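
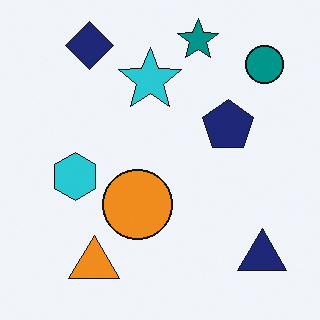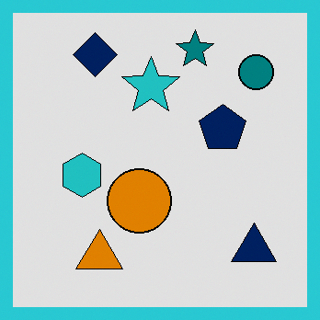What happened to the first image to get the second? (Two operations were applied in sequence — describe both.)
The image was moderately posterized, then framed with a cyan border.

Each flat color has snapped to a coarser quantized level — most visibly, the near-white background has dropped to a flat grey. A solid cyan frame runs around the edge of the second image, with the content slightly shrunk inside it.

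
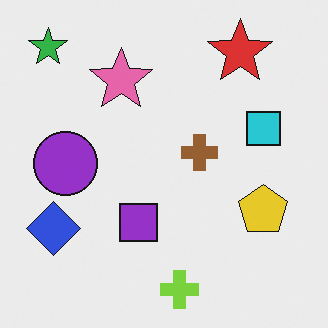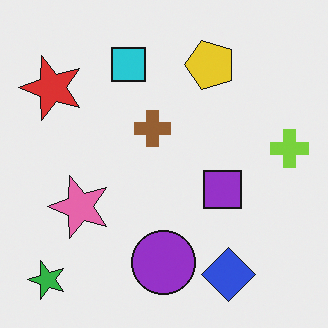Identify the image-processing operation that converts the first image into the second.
The image was rotated 90° counter-clockwise.

The green star sits in the top-left of the first image and the bottom-left of the second — consistent with a whole-image 90° counter-clockwise rotation.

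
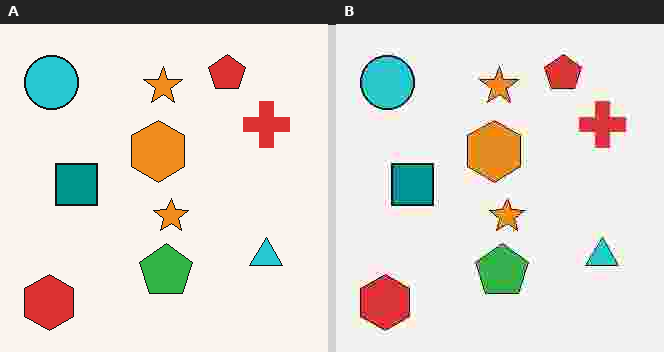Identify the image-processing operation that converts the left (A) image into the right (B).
This is the original image degraded with heavy JPEG compression.

Blocky 8×8 compression artifacts appear around shape edges and the flat background shows ringing — characteristic JPEG degradation.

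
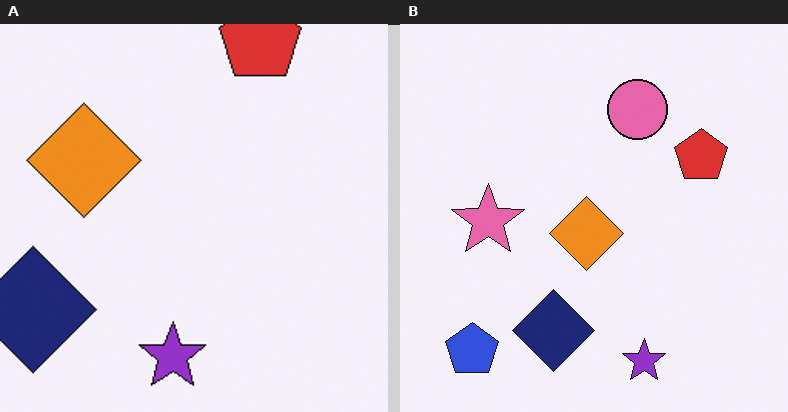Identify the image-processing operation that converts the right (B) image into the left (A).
It was cropped to a modestly smaller region and rescaled.

The visible shapes are larger and the field of view is narrower; shapes near the original edges may be partly or wholly outside the frame — a crop-and-rescale.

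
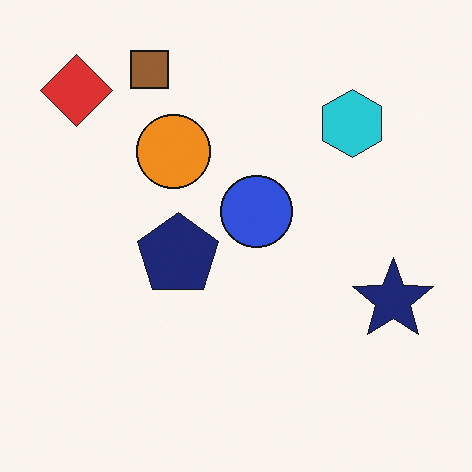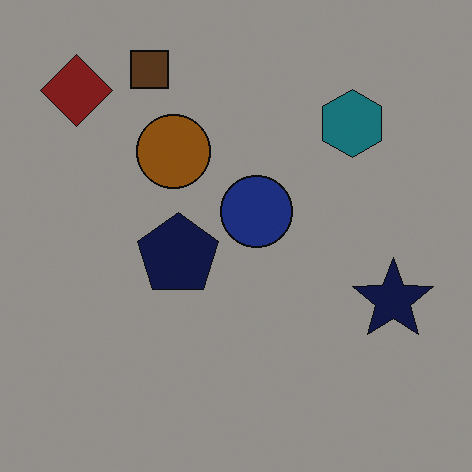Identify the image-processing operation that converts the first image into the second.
The transformation is: darkened a lot.

Every pixel — background and shapes alike — is uniformly darkened.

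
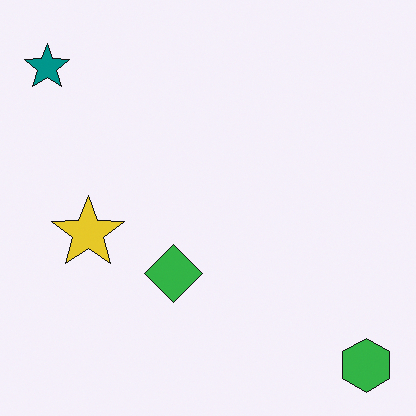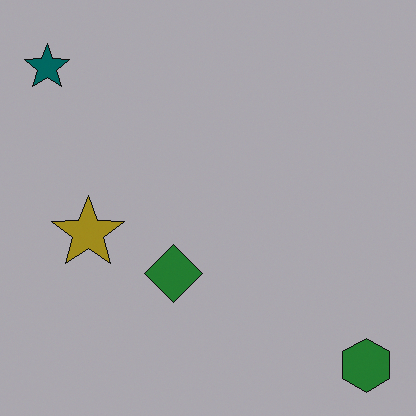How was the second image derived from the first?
This is the original image darkened a lot.

Every pixel — background and shapes alike — is uniformly darkened.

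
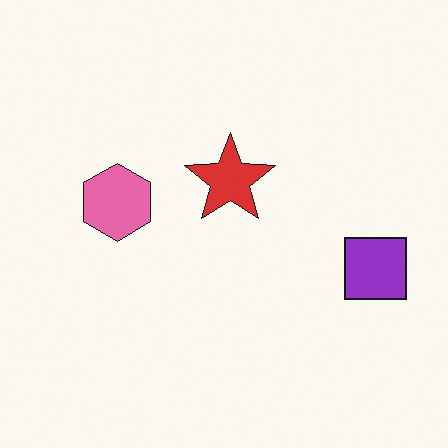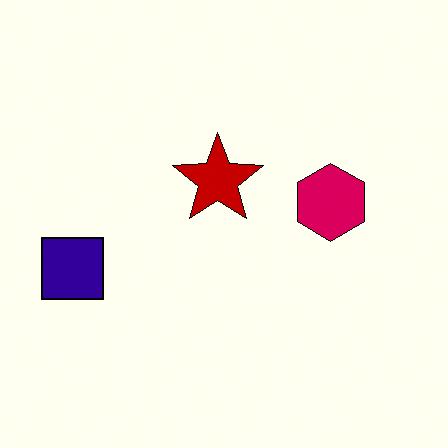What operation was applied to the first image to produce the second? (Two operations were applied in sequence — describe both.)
The transformation is: boosted in contrast, then flipped horizontally (left ↔ right).

Tones are pushed away from mid-grey across the whole image — a global contrast change. The purple square is in the right of the first image and the left of the second — shapes on opposite sides of the vertical midline have swapped in a mirror flip.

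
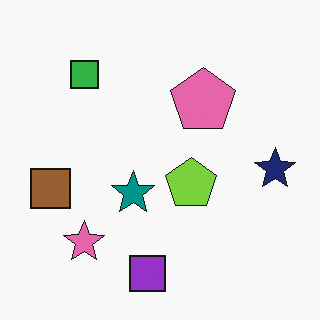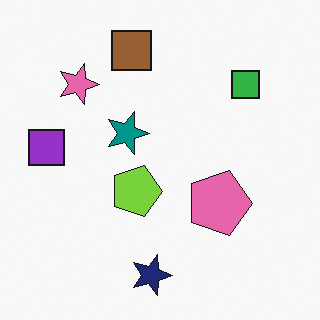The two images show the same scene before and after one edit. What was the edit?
Rotated 90° clockwise.

The navy star sits in the right of the first image and the bottom of the second — consistent with a whole-image 90° clockwise rotation.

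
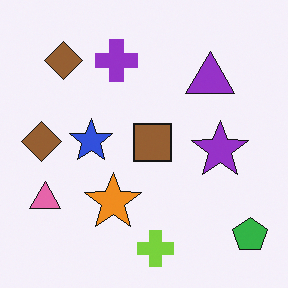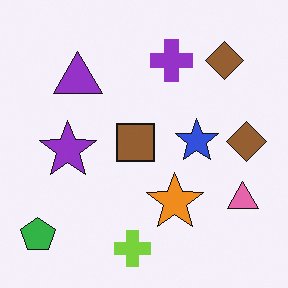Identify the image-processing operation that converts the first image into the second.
It was flipped horizontally (left ↔ right).

The green pentagon is in the bottom-right of the first image and the bottom-left of the second — shapes on opposite sides of the vertical midline have swapped in a mirror flip.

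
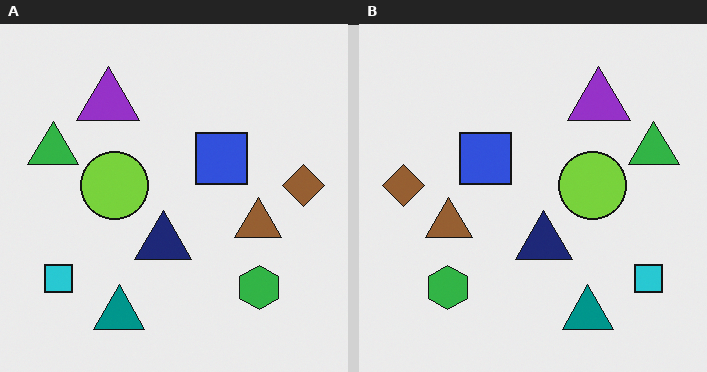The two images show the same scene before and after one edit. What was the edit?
Flipped horizontally (left ↔ right).

The brown diamond is in the right of the left (A) image and the left of the right (B) — shapes on opposite sides of the vertical midline have swapped in a mirror flip.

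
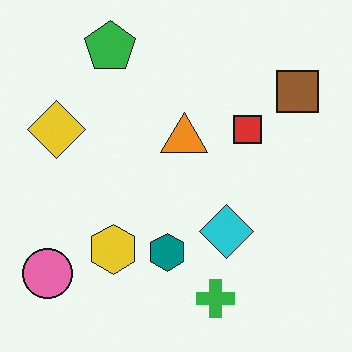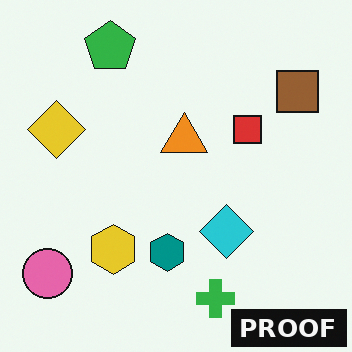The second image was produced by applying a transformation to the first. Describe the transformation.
The second image is the first watermarked with the text "PROOF" in the lower-right corner.

A dark label reading "PROOF" appears in the lower-right corner.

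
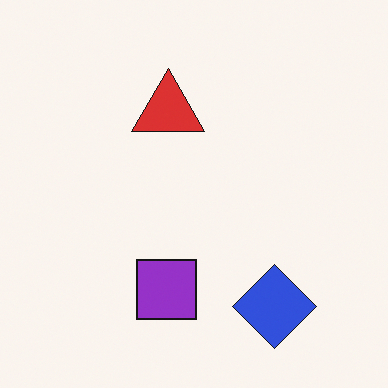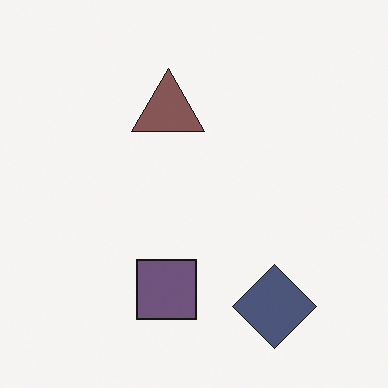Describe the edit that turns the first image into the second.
The second image is the first heavily desaturated.

All colors are more muted and greyish — a global saturation change.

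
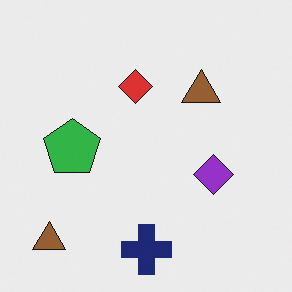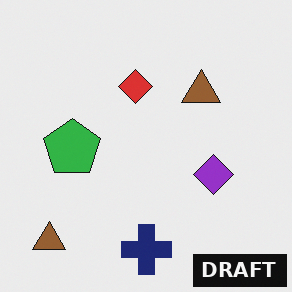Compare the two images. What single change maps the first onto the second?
This is the original image watermarked with the text "DRAFT" in the lower-right corner.

A dark label reading "DRAFT" appears in the lower-right corner.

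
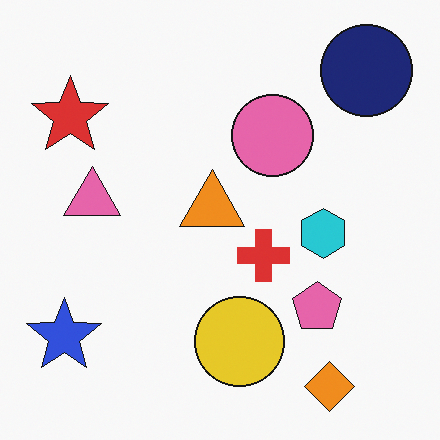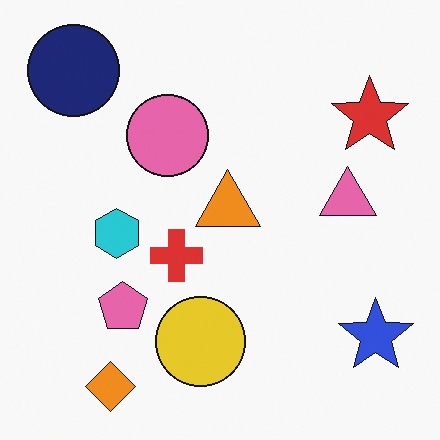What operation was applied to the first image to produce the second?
Flipped horizontally (left ↔ right).

The blue star is in the bottom-left of the first image and the bottom-right of the second — shapes on opposite sides of the vertical midline have swapped in a mirror flip.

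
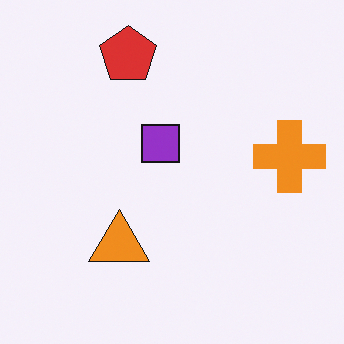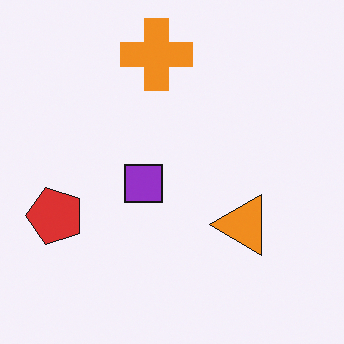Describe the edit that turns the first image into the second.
This is the original image rotated 90° counter-clockwise.

The red pentagon sits in the top of the first image and the left of the second — consistent with a whole-image 90° counter-clockwise rotation.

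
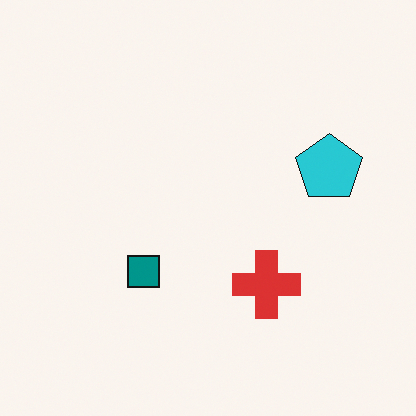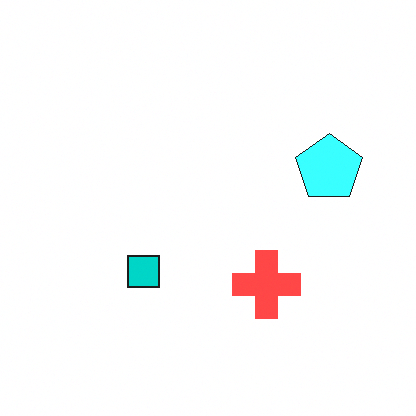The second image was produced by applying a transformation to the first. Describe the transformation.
This is the original image brightened a lot.

Every pixel — background and shapes alike — is uniformly brightened.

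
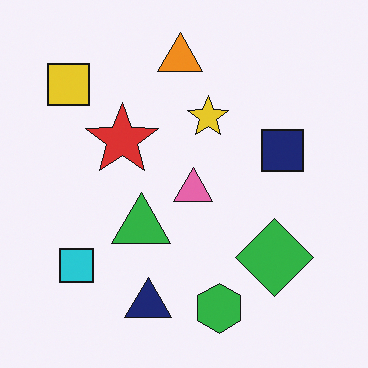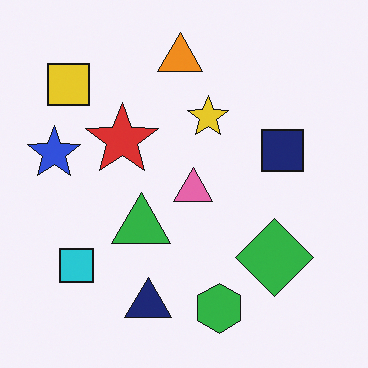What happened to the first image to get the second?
The image was overlaid with an additional blue star.

A blue star appears in the second image that is absent from the first.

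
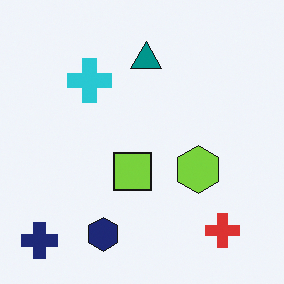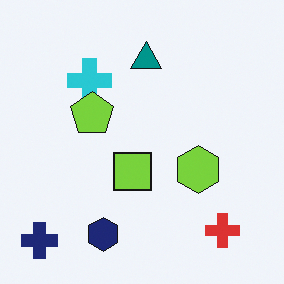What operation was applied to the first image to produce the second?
Overlaid with an additional lime pentagon.

A lime pentagon appears in the second image that is absent from the first.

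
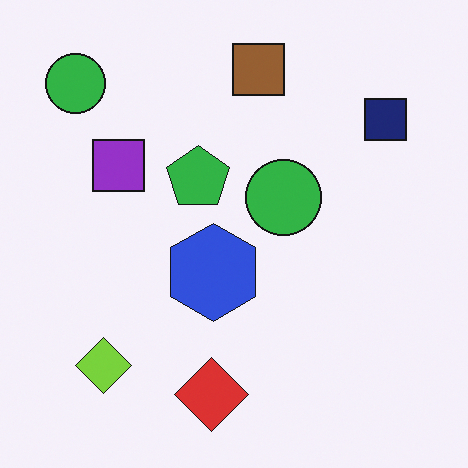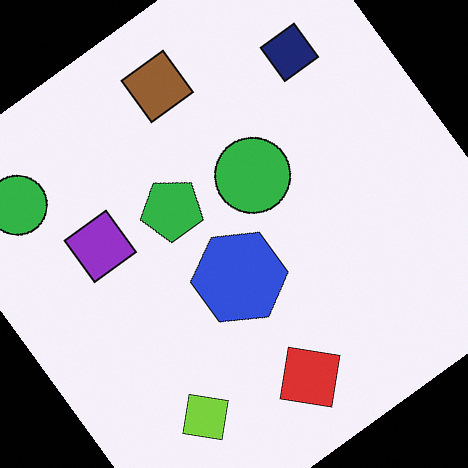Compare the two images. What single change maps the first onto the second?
The second image is the first rotated counter-clockwise by a large amount — several tens of degrees.

Every shape is tilted by the same angle and the image corners show triangular fill wedges — a whole-image rotation by a non-right angle.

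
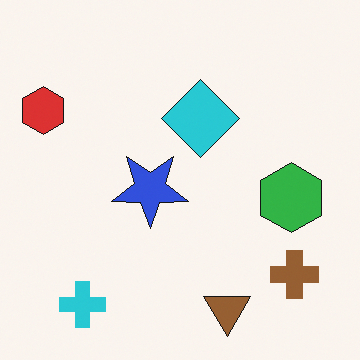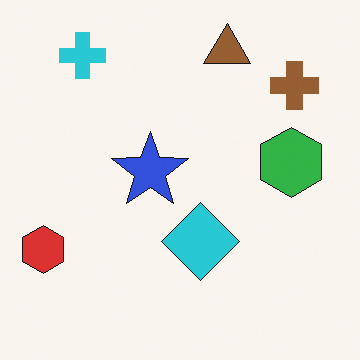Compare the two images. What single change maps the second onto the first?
The image was flipped vertically (top ↔ bottom).

The brown triangle is in the top of the second image and the bottom of the first — shapes on opposite sides of the horizontal midline have swapped in a mirror flip.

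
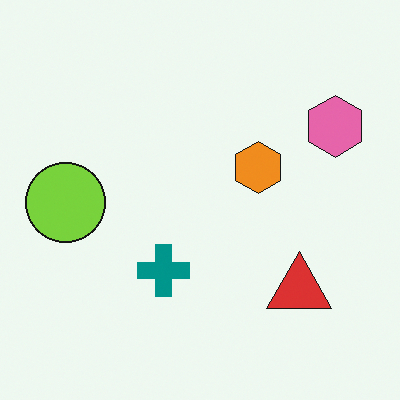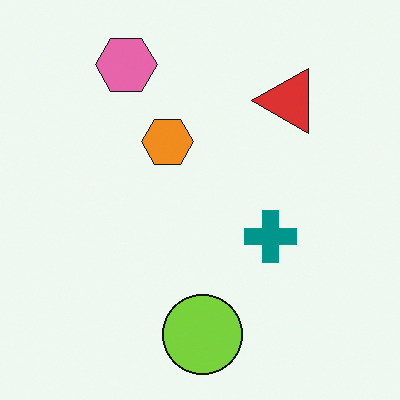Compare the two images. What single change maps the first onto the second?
Rotated 90° counter-clockwise.

The pink hexagon sits in the top-right of the first image and the top-left of the second — consistent with a whole-image 90° counter-clockwise rotation.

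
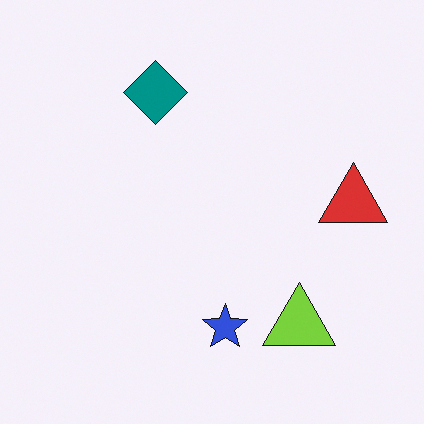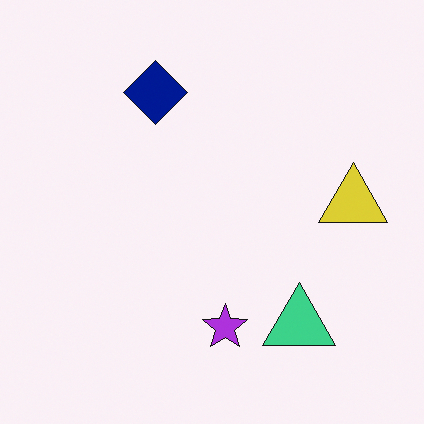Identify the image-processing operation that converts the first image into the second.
It was hue-shifted slightly.

Every shape's color has rotated by the same amount around the hue wheel — a uniform hue shift.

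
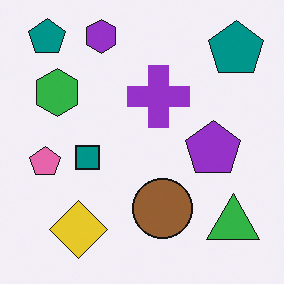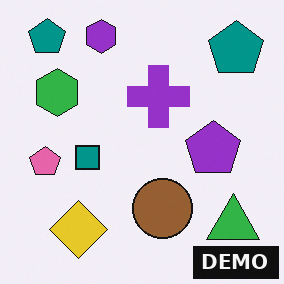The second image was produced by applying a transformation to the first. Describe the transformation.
The image was watermarked with the text "DEMO" in the lower-right corner.

A dark label reading "DEMO" appears in the lower-right corner.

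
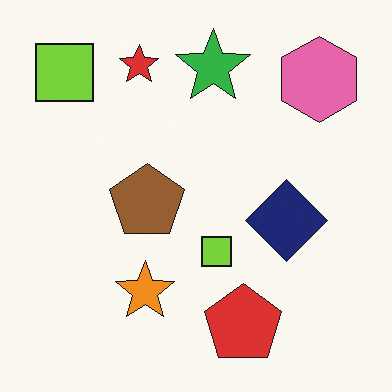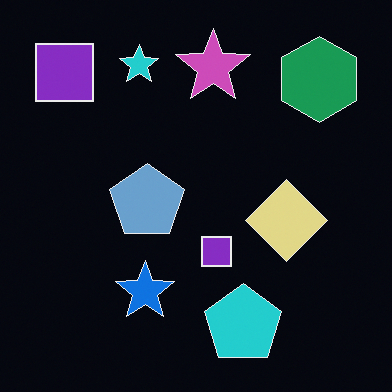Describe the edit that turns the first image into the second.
The transformation is: color-inverted (negative).

The light background has become dark and every shape's color is its complement — a photographic negative.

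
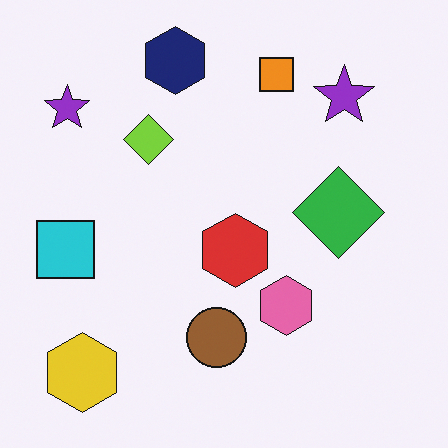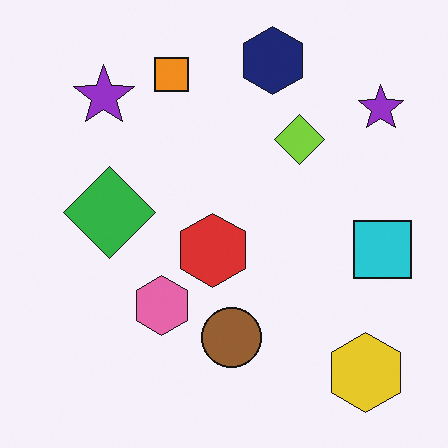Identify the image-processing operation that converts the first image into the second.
The second image is the first flipped horizontally (left ↔ right).

The cyan square is in the left of the first image and the right of the second — shapes on opposite sides of the vertical midline have swapped in a mirror flip.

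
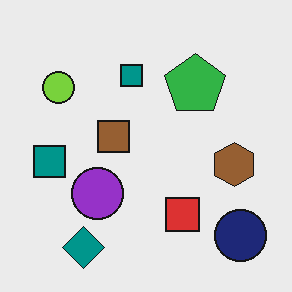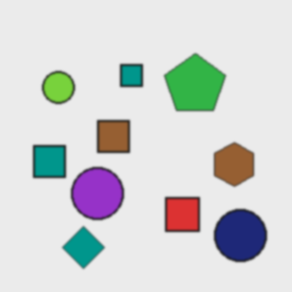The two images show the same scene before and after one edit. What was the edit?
Lightly blurred.

Shape edges and outlines are uniformly softened across the whole image.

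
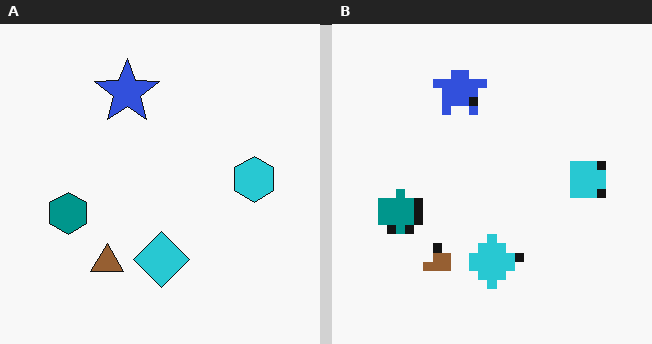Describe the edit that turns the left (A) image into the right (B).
The image was heavily pixelated into large blocks.

Shapes are reduced to large square blocks; fine edges and outlines are lost — a downscale-then-upscale (mosaic) effect.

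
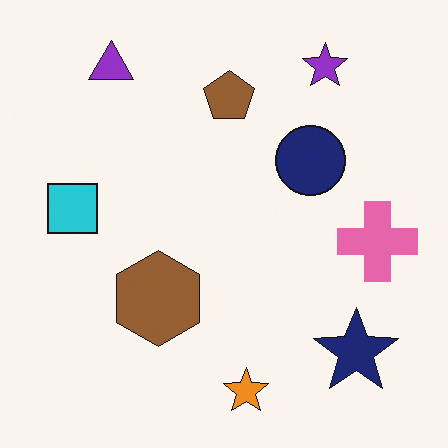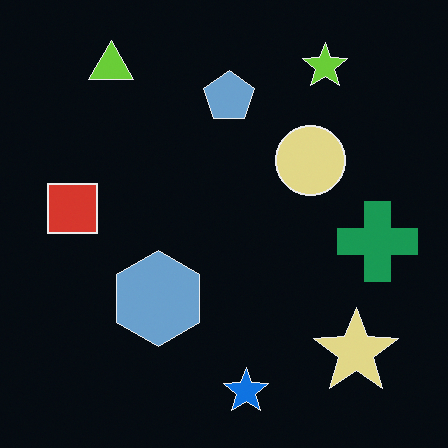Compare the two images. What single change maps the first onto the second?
The second image is the first color-inverted (negative).

The light background has become dark and every shape's color is its complement — a photographic negative.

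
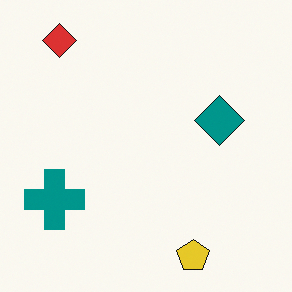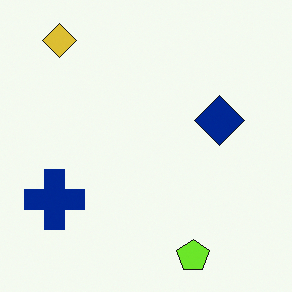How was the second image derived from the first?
The transformation is: hue-shifted slightly.

Every shape's color has rotated by the same amount around the hue wheel — a uniform hue shift.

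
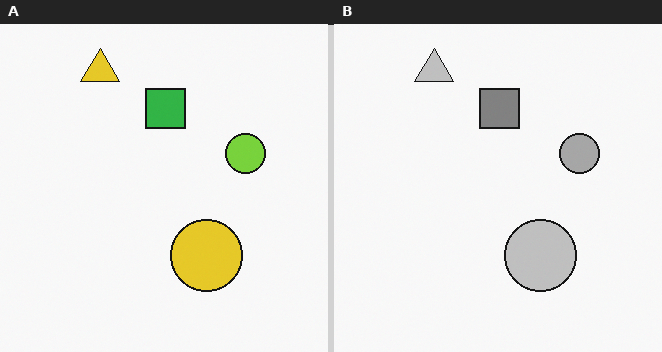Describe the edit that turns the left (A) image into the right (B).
This is the original image converted to grayscale.

All color is removed — every shape is now a shade of grey.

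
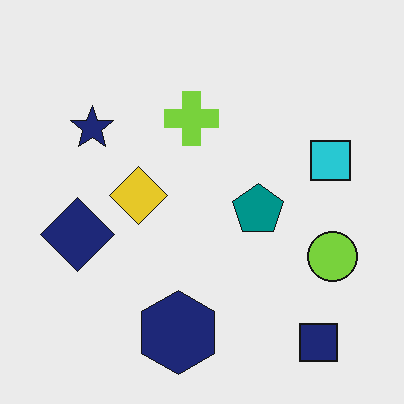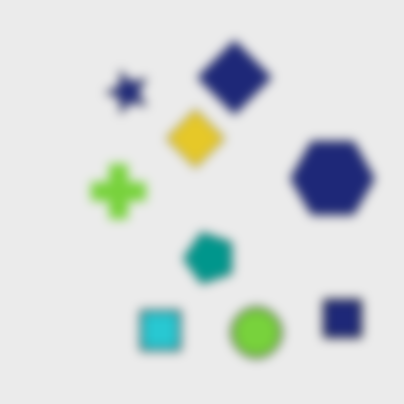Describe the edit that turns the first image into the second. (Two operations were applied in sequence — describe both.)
The second image is the first strongly gaussian-blurred, then transposed (reflected across the top-left ↔ bottom-right diagonal).

Shape edges and outlines are uniformly softened across the whole image. Shapes have swapped their row and column positions — what was in the top-right is now in the bottom-left — a diagonal reflection.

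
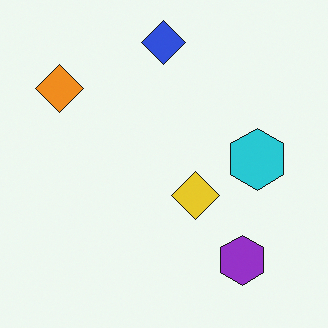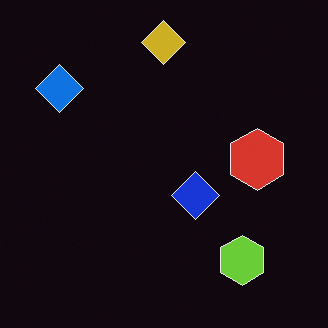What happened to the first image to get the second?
It was color-inverted (negative).

The light background has become dark and every shape's color is its complement — a photographic negative.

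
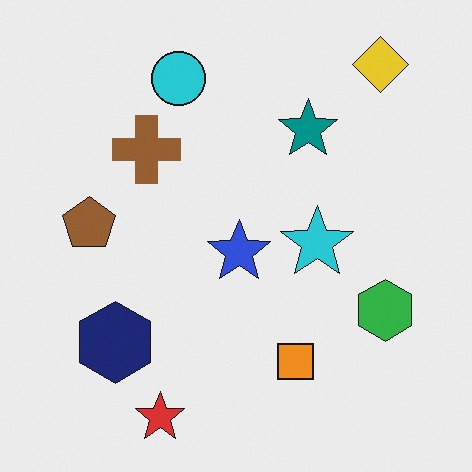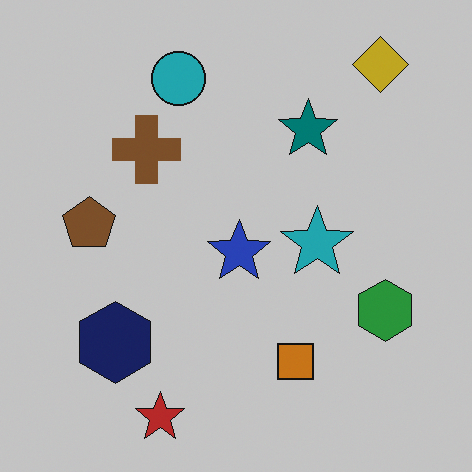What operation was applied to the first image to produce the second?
The second image is the first slightly darkened.

Every pixel — background and shapes alike — is uniformly darkened.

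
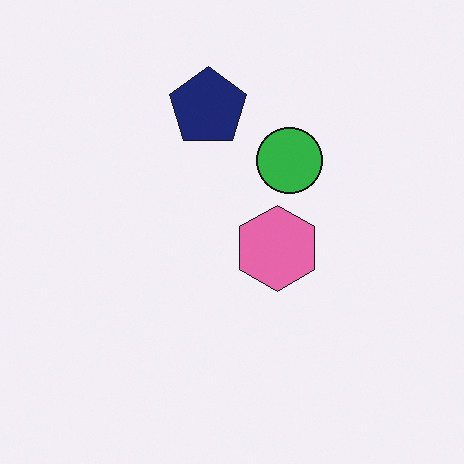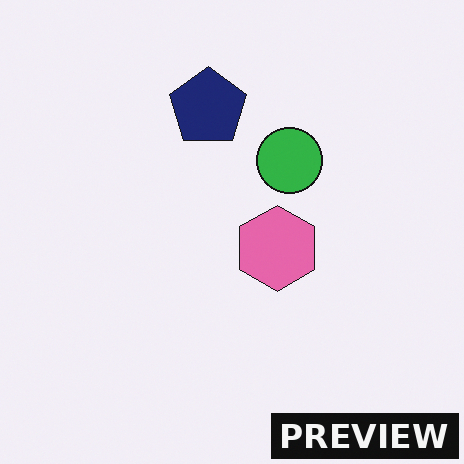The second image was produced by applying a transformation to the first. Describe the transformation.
This is the original image watermarked with the text "PREVIEW" in the lower-right corner.

A dark label reading "PREVIEW" appears in the lower-right corner.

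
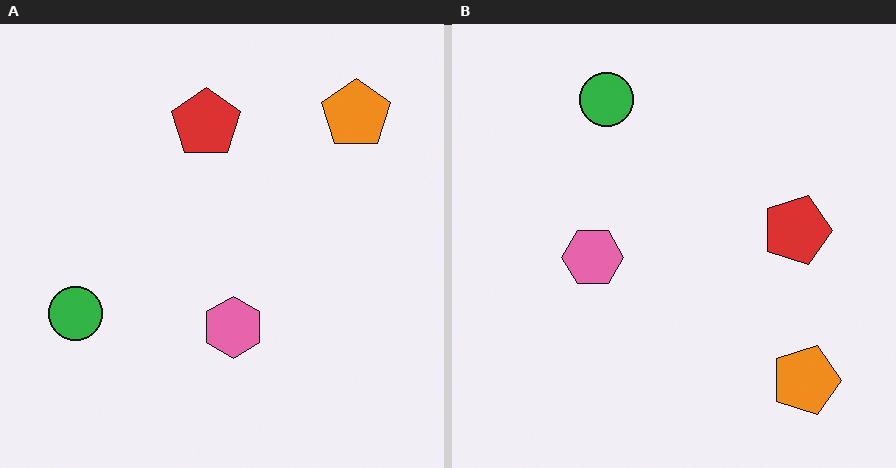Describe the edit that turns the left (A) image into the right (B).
The image was rotated 90° clockwise.

The orange pentagon sits in the top-right of the left (A) image and the bottom-right of the right (B) — consistent with a whole-image 90° clockwise rotation.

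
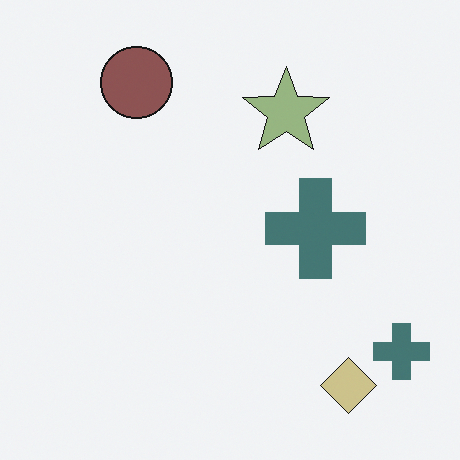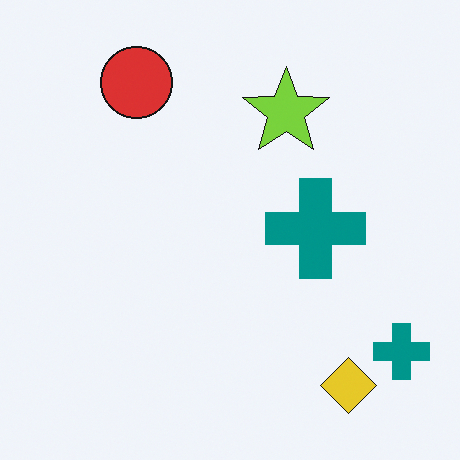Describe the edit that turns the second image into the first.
Heavily desaturated.

All colors are more muted and greyish — a global saturation change.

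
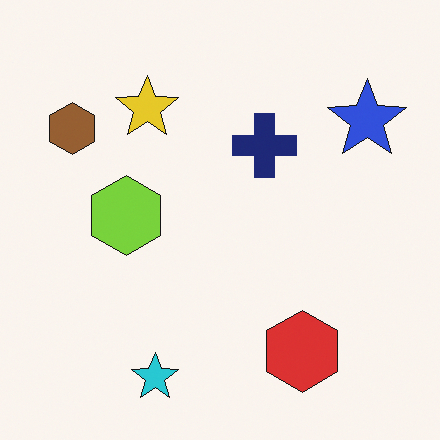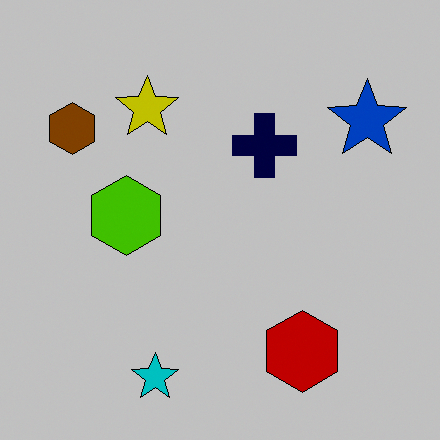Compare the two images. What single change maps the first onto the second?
The second image is the first aggressively posterized.

Each flat color has snapped to a coarser quantized level — most visibly, the near-white background has dropped to a flat grey.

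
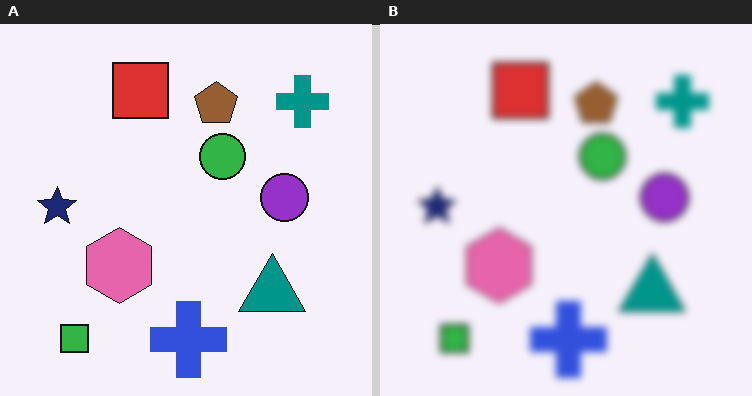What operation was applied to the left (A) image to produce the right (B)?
Noticeably gaussian-blurred.

Shape edges and outlines are uniformly softened across the whole image.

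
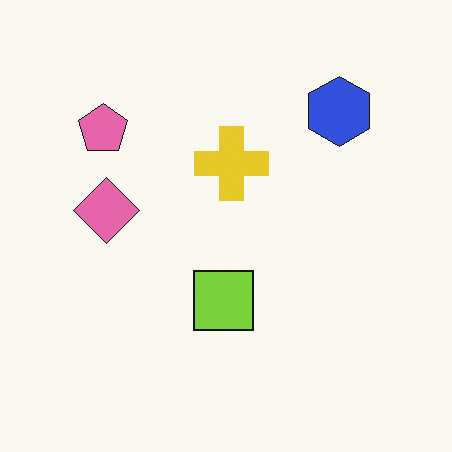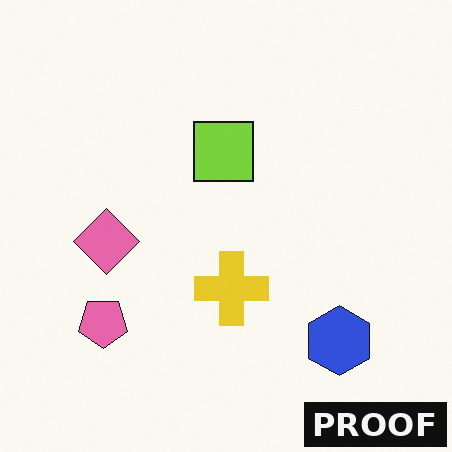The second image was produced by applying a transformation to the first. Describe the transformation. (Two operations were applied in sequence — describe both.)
It was flipped vertically (top ↔ bottom), then watermarked with the text "PROOF" in the lower-right corner.

The blue hexagon is in the top-right of the first image and the bottom-right of the second — shapes on opposite sides of the horizontal midline have swapped in a mirror flip. A dark label reading "PROOF" appears in the lower-right corner.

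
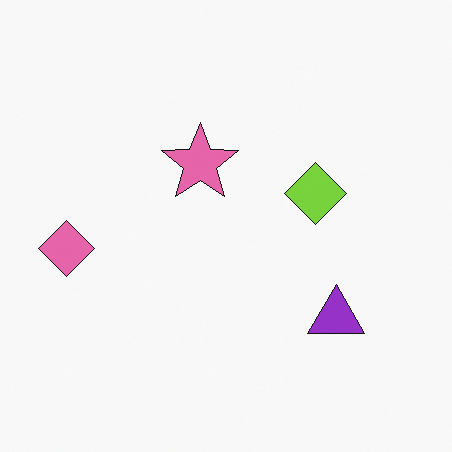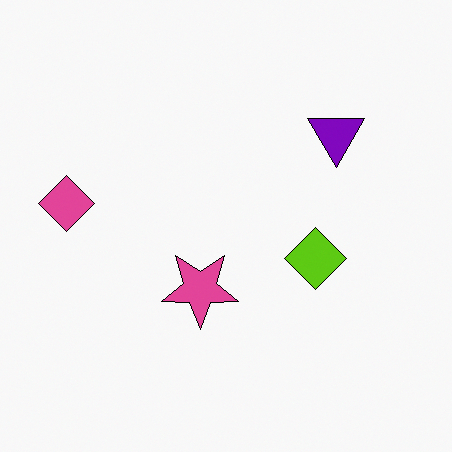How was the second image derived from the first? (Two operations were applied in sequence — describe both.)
The image was flipped vertically (top ↔ bottom), then given slightly increased contrast.

The purple triangle is in the bottom-right of the first image and the top-right of the second — shapes on opposite sides of the horizontal midline have swapped in a mirror flip. Tones are pushed away from mid-grey across the whole image — a global contrast change.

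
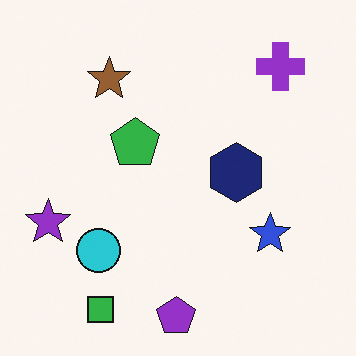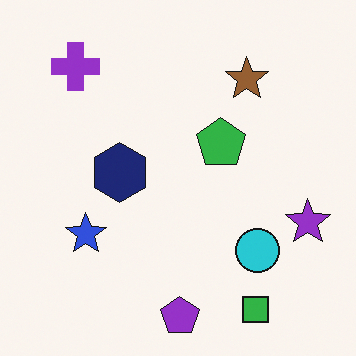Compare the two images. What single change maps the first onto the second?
The second image is the first flipped horizontally (left ↔ right).

The purple star is in the left of the first image and the right of the second — shapes on opposite sides of the vertical midline have swapped in a mirror flip.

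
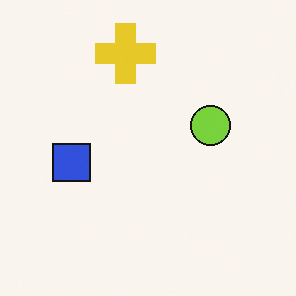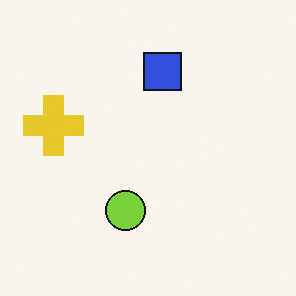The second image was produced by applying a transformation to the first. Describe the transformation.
The image was transposed (reflected across the top-left ↔ bottom-right diagonal).

Shapes have swapped their row and column positions — what was in the top-right is now in the bottom-left — a diagonal reflection.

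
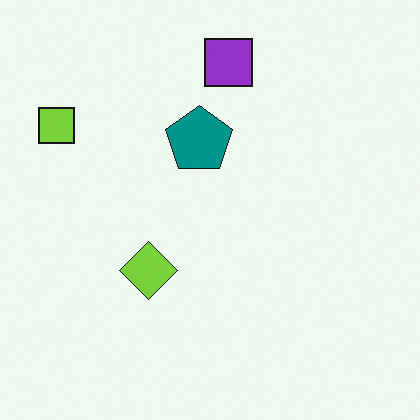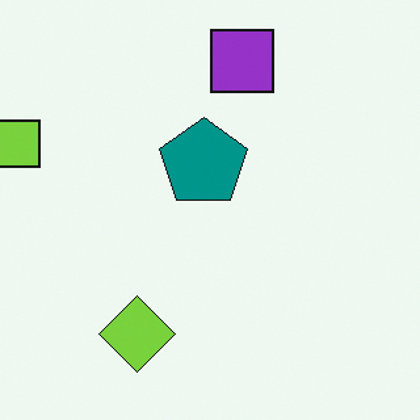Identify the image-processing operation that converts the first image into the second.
The transformation is: cropped to a modestly smaller region and rescaled.

The visible shapes are larger and the field of view is narrower; shapes near the original edges may be partly or wholly outside the frame — a crop-and-rescale.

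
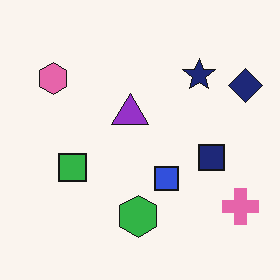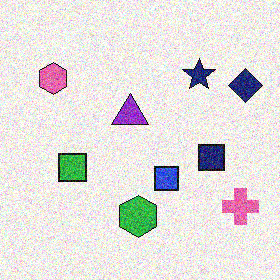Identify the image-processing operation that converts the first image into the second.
This is the original image degraded with a thick layer of grain.

Random speckle covers the whole image, including the flat background.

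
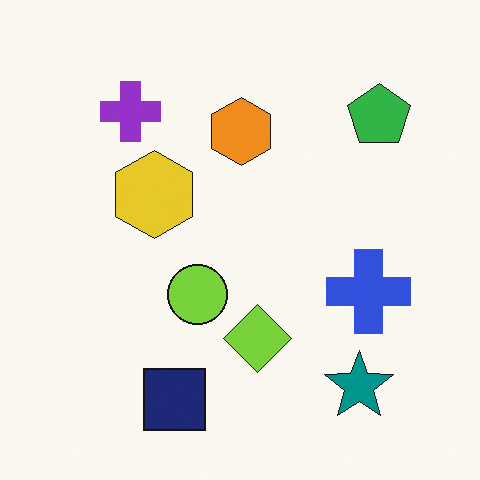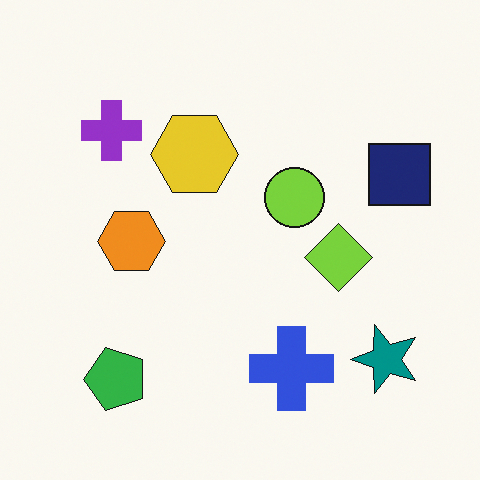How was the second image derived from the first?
It was transposed (reflected across the top-left ↔ bottom-right diagonal).

Shapes have swapped their row and column positions — what was in the top-right is now in the bottom-left — a diagonal reflection.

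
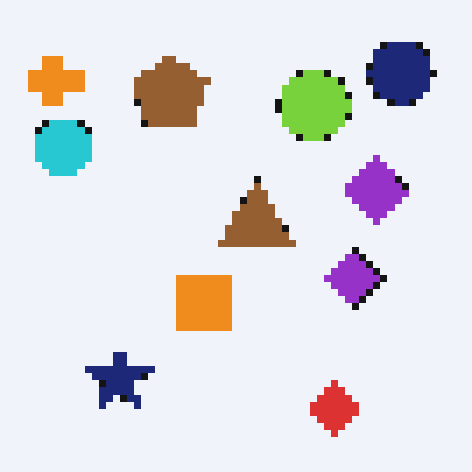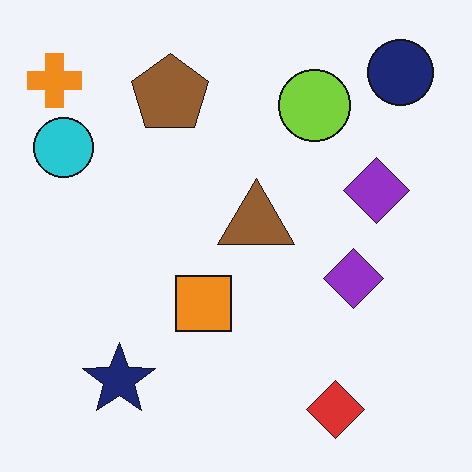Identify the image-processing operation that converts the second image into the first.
This is the original image pixelated into visible square blocks.

Shapes are reduced to large square blocks; fine edges and outlines are lost — a downscale-then-upscale (mosaic) effect.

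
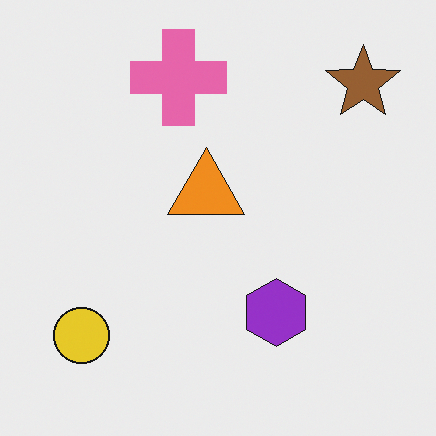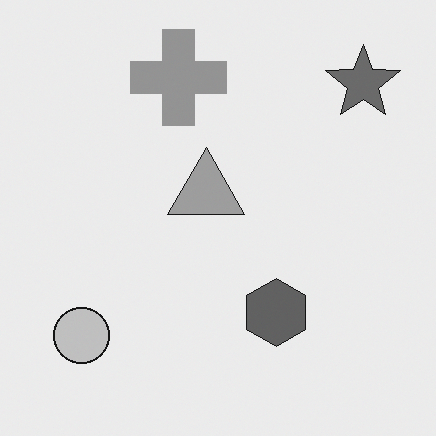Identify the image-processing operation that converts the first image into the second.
Converted to grayscale.

All color is removed — every shape is now a shade of grey.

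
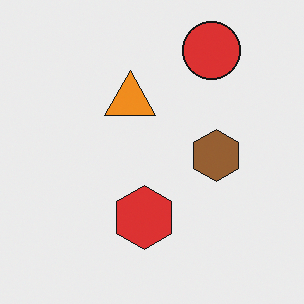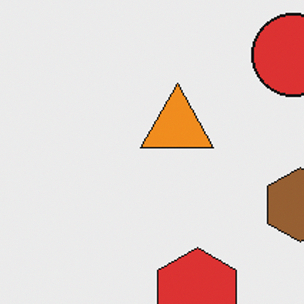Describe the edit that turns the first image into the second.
It was cropped to a modestly smaller region and rescaled.

The visible shapes are larger and the field of view is narrower; shapes near the original edges may be partly or wholly outside the frame — a crop-and-rescale.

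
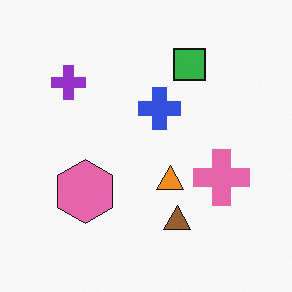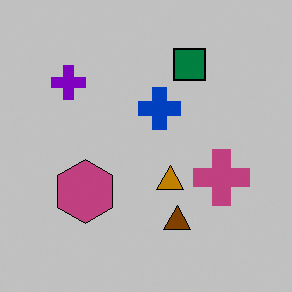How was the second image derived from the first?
The image was aggressively posterized.

Each flat color has snapped to a coarser quantized level — most visibly, the near-white background has dropped to a flat grey.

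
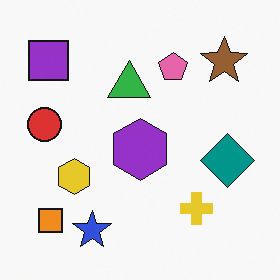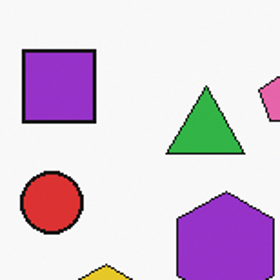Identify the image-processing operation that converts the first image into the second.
The image was cropped tightly and scaled back up.

The visible shapes are larger and the field of view is narrower; shapes near the original edges may be partly or wholly outside the frame — a crop-and-rescale.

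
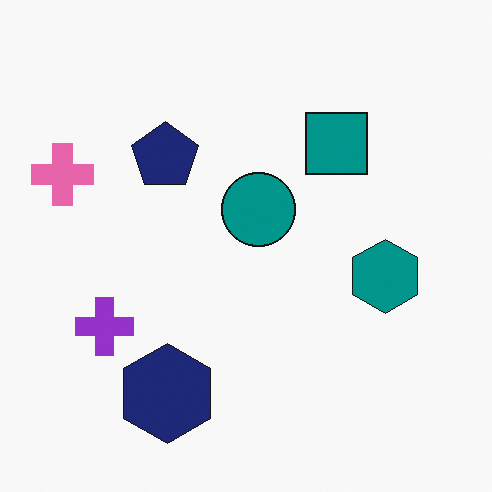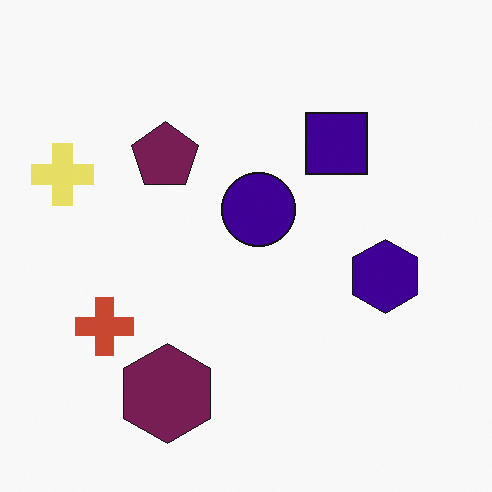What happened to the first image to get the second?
The second image is the first hue-shifted by a moderate amount.

Every shape's color has rotated by the same amount around the hue wheel — a uniform hue shift.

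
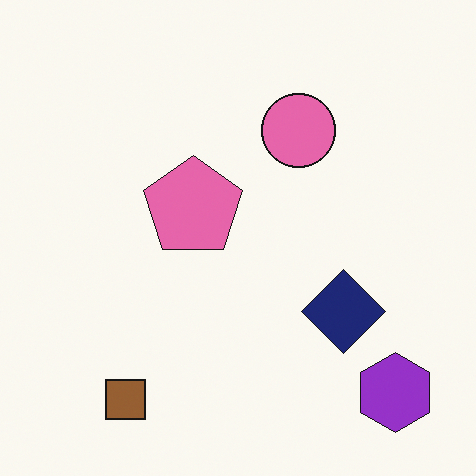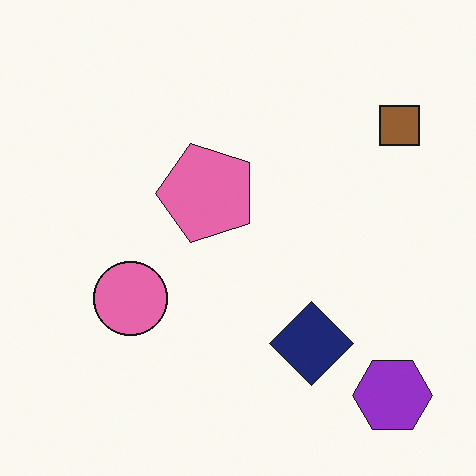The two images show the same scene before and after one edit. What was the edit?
It was transposed (reflected across the top-left ↔ bottom-right diagonal).

Shapes have swapped their row and column positions — what was in the top-right is now in the bottom-left — a diagonal reflection.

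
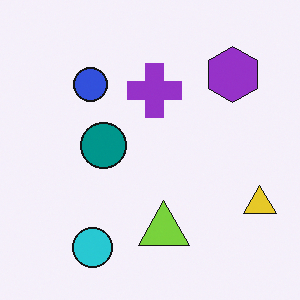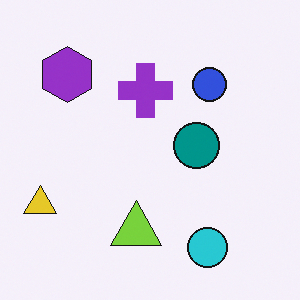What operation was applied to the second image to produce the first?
It was flipped horizontally (left ↔ right).

The yellow triangle is in the bottom-left of the second image and the bottom-right of the first — shapes on opposite sides of the vertical midline have swapped in a mirror flip.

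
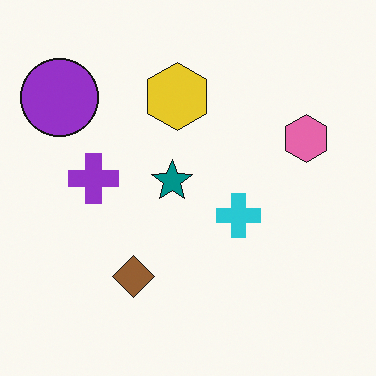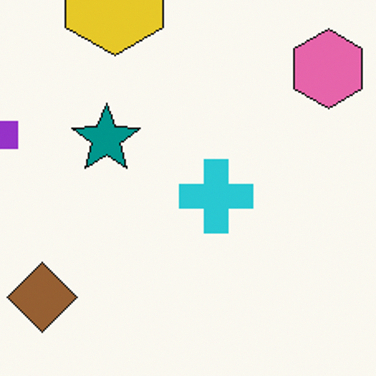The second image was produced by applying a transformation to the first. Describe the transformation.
The transformation is: cropped to a noticeably smaller region and rescaled.

The visible shapes are larger and the field of view is narrower; shapes near the original edges may be partly or wholly outside the frame — a crop-and-rescale.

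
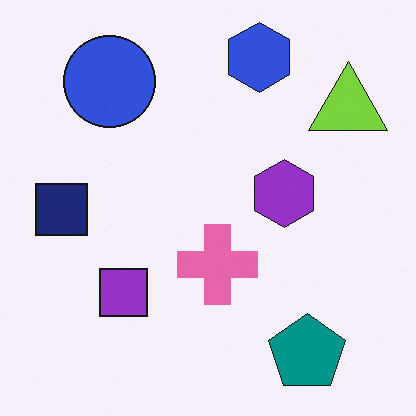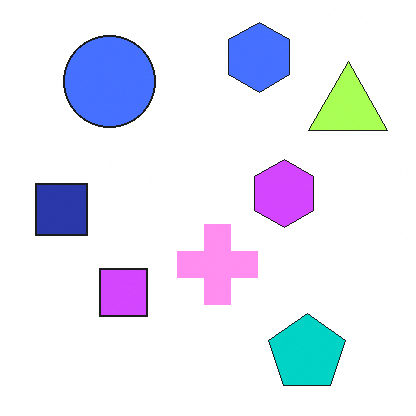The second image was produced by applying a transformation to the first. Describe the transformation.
The second image is the first brightened a lot.

Every pixel — background and shapes alike — is uniformly brightened.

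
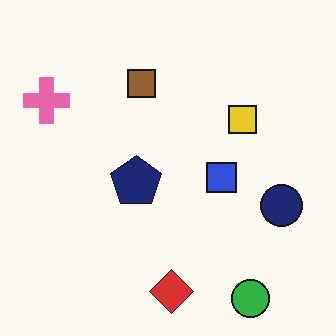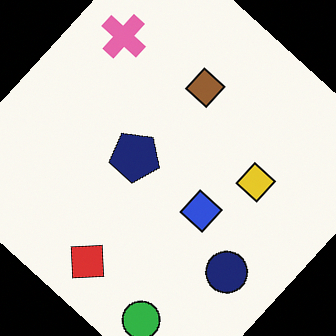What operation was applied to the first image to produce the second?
Rotated clockwise by a large amount — several tens of degrees.

Every shape is tilted by the same angle and the image corners show triangular fill wedges — a whole-image rotation by a non-right angle.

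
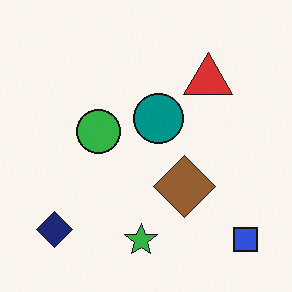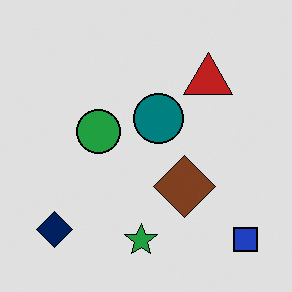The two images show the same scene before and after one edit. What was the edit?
The second image is the first posterized to a reduced palette.

Each flat color has snapped to a coarser quantized level — most visibly, the near-white background has dropped to a flat grey.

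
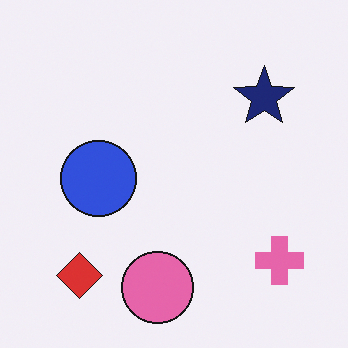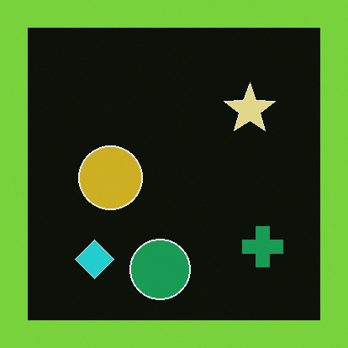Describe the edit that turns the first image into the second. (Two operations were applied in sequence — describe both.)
It was color-inverted (negative), then framed with a lime border.

The light background has become dark and every shape's color is its complement — a photographic negative. A solid lime frame runs around the edge of the second image, with the content slightly shrunk inside it.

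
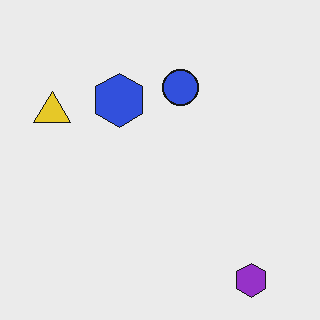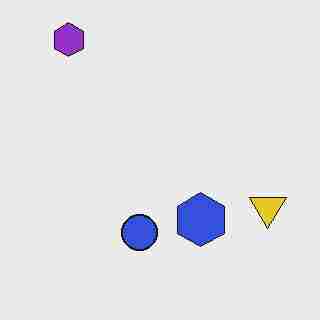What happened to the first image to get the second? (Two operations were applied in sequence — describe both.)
Degraded with heavy JPEG compression, then rotated 180°.

Blocky 8×8 compression artifacts appear around shape edges and the flat background shows ringing — characteristic JPEG degradation. The purple hexagon sits in the bottom-right of the first image and the top-left of the second — consistent with a whole-image 180° rotation.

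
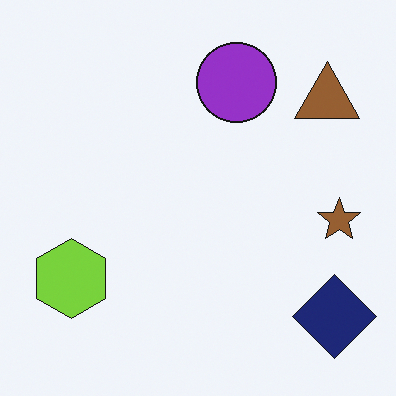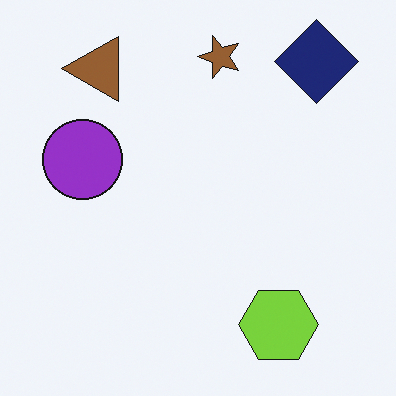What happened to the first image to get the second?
The transformation is: rotated 90° counter-clockwise.

The navy diamond sits in the bottom-right of the first image and the top-right of the second — consistent with a whole-image 90° counter-clockwise rotation.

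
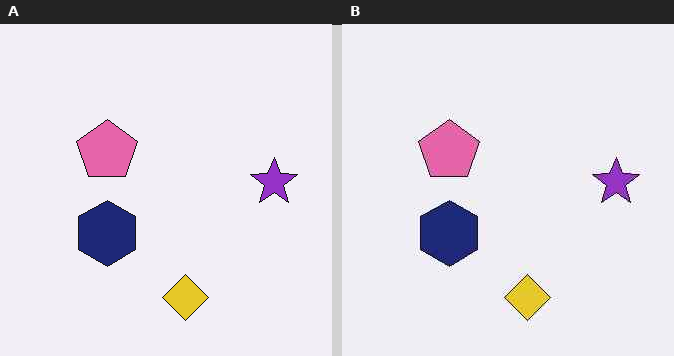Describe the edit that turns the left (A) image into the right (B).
The transformation is: JPEG-compressed with visible artifacts.

Blocky 8×8 compression artifacts appear around shape edges and the flat background shows ringing — characteristic JPEG degradation.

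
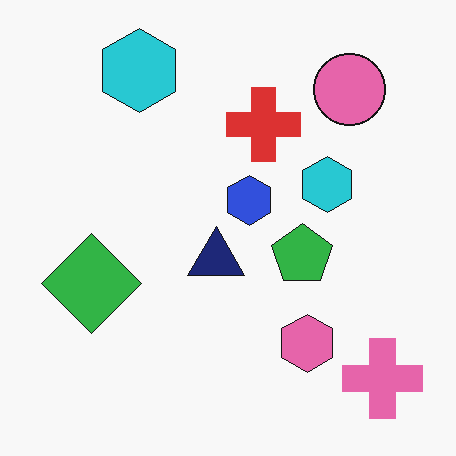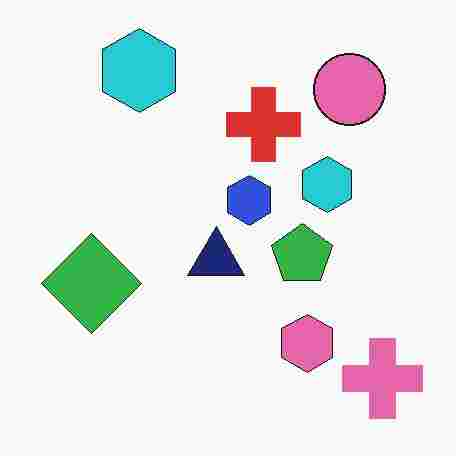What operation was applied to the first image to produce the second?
Degraded with heavy JPEG compression.

Blocky 8×8 compression artifacts appear around shape edges and the flat background shows ringing — characteristic JPEG degradation.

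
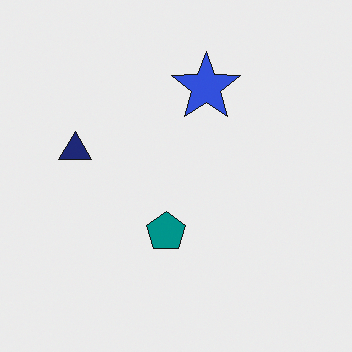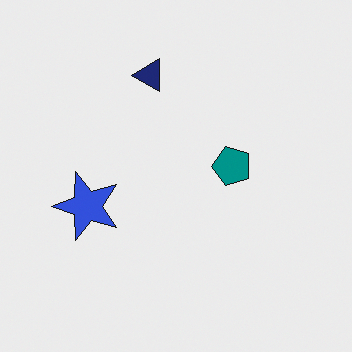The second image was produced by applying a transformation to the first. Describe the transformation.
The second image is the first transposed (reflected across the top-left ↔ bottom-right diagonal).

Shapes have swapped their row and column positions — what was in the top-right is now in the bottom-left — a diagonal reflection.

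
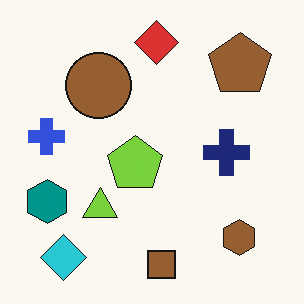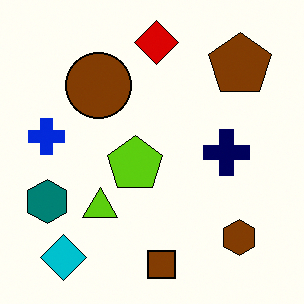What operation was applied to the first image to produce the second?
The image was given slightly increased contrast.

Tones are pushed away from mid-grey across the whole image — a global contrast change.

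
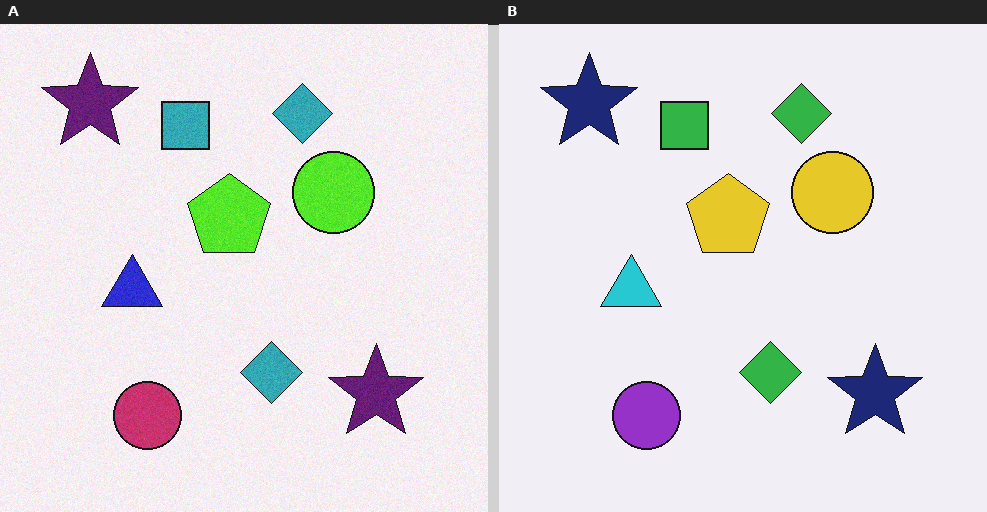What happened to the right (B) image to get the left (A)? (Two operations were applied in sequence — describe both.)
This is the original image degraded with subtle gaussian noise, then hue-shifted by a small amount.

Random speckle covers the whole image, including the flat background. Every shape's color has rotated by the same amount around the hue wheel — a uniform hue shift.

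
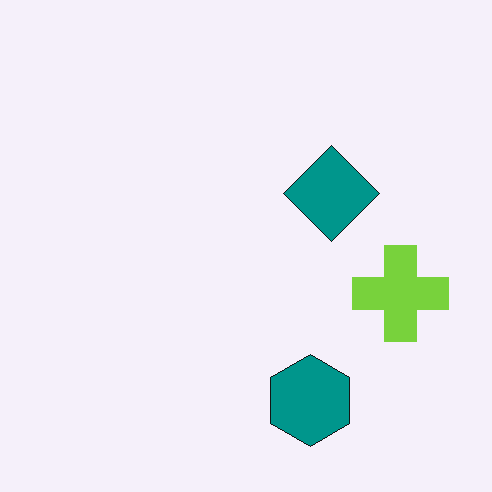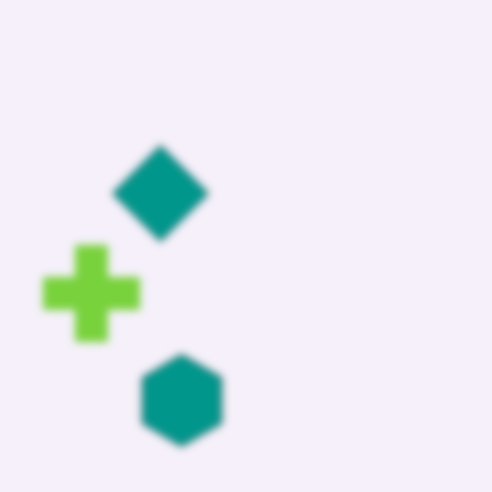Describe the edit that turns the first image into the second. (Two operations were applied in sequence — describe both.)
It was flipped horizontally (left ↔ right), then noticeably gaussian-blurred.

The lime cross is in the right of the first image and the left of the second — shapes on opposite sides of the vertical midline have swapped in a mirror flip. Shape edges and outlines are uniformly softened across the whole image.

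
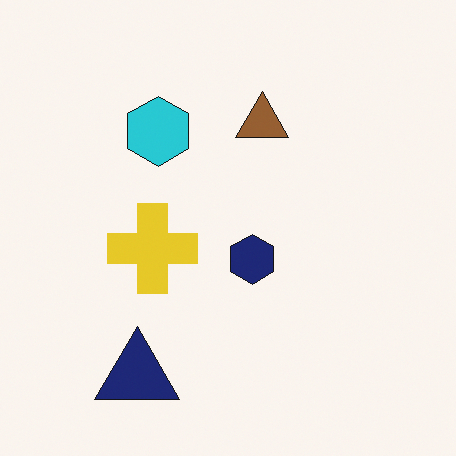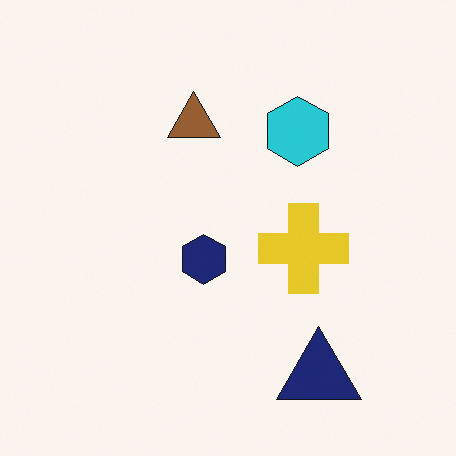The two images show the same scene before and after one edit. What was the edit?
The image was flipped horizontally (left ↔ right).

The navy triangle is in the bottom-left of the first image and the bottom-right of the second — shapes on opposite sides of the vertical midline have swapped in a mirror flip.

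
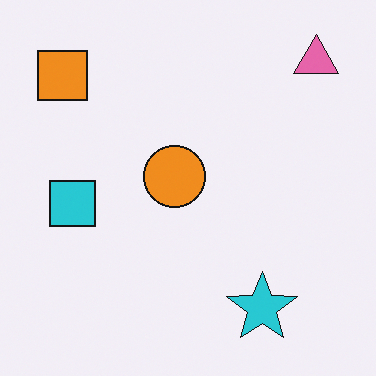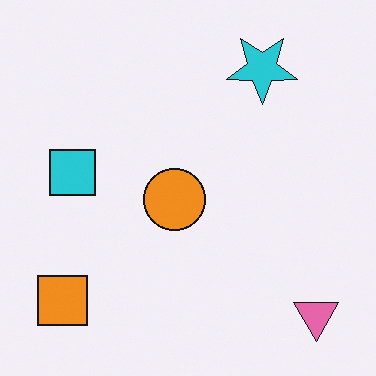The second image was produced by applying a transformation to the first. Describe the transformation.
It was flipped vertically (top ↔ bottom).

The pink triangle is in the top-right of the first image and the bottom-right of the second — shapes on opposite sides of the horizontal midline have swapped in a mirror flip.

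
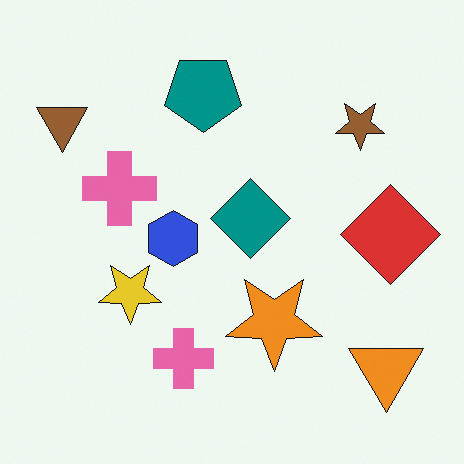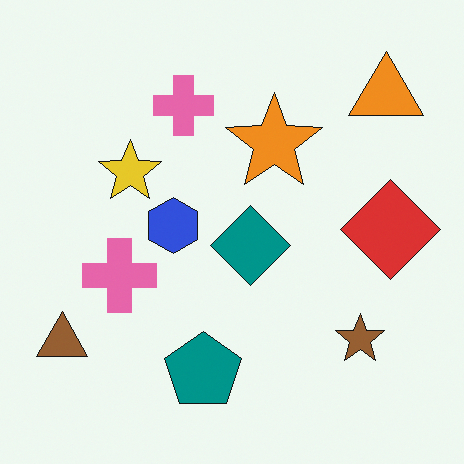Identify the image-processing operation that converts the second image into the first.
Flipped vertically (top ↔ bottom).

The teal pentagon is in the bottom of the second image and the top of the first — shapes on opposite sides of the horizontal midline have swapped in a mirror flip.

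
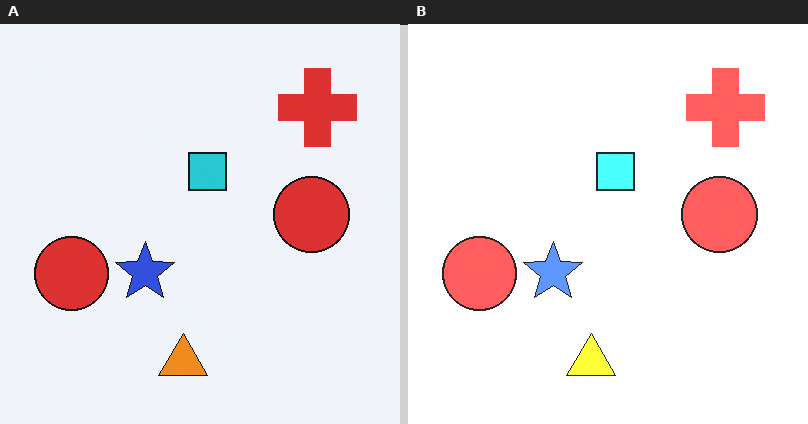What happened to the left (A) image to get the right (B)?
The image was brightened a lot.

Every pixel — background and shapes alike — is uniformly brightened.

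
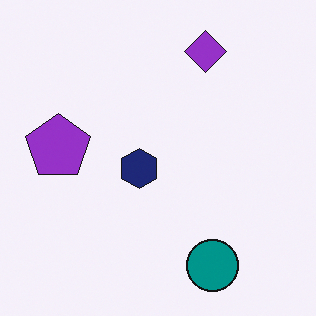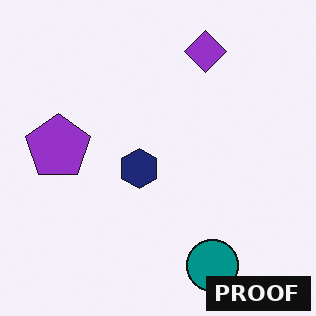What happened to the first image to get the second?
It was watermarked with the text "PROOF" in the lower-right corner.

A dark label reading "PROOF" appears in the lower-right corner.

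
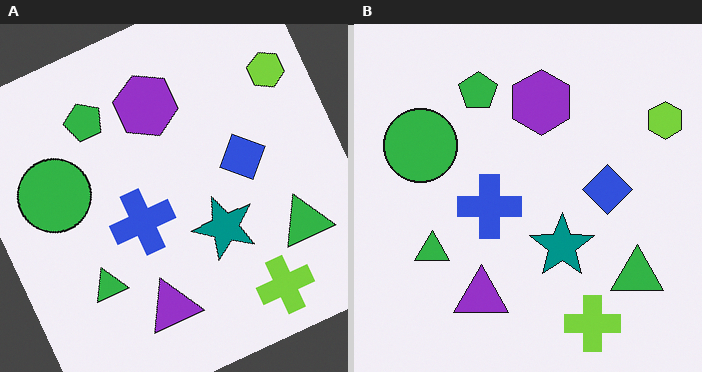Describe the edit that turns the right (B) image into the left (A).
This is the original image rotated counter-clockwise by a moderate amount.

Every shape is tilted by the same angle and the image corners show triangular fill wedges — a whole-image rotation by a non-right angle.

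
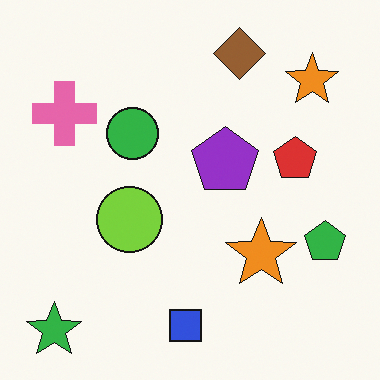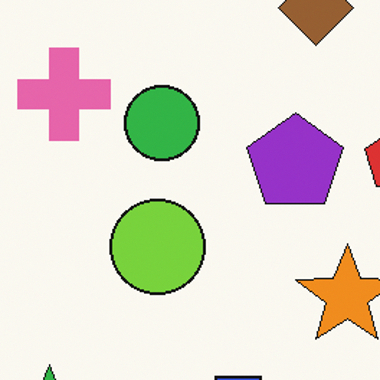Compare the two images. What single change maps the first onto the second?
The image was cropped to a modestly smaller region and rescaled.

The visible shapes are larger and the field of view is narrower; shapes near the original edges may be partly or wholly outside the frame — a crop-and-rescale.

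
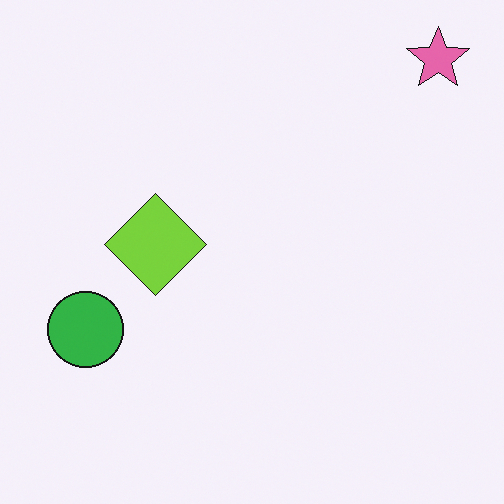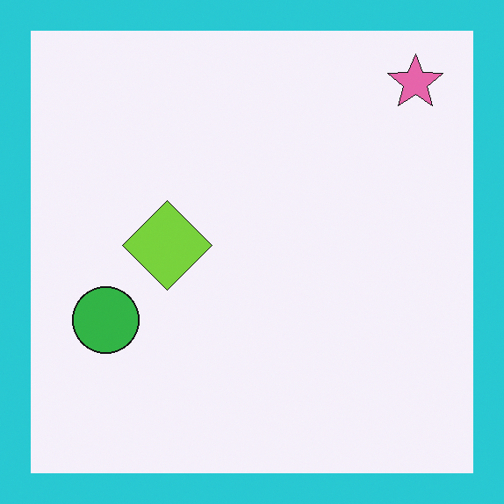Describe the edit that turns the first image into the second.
It was framed with a cyan border.

A solid cyan frame runs around the edge of the second image, with the content slightly shrunk inside it.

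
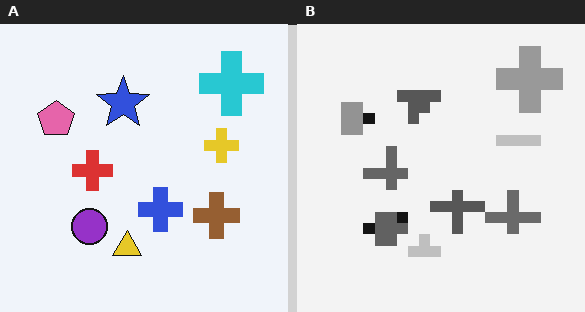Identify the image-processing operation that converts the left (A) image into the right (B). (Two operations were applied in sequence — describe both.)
It was converted to grayscale, then coarsely pixelated.

All color is removed — every shape is now a shade of grey. Shapes are reduced to large square blocks; fine edges and outlines are lost — a downscale-then-upscale (mosaic) effect.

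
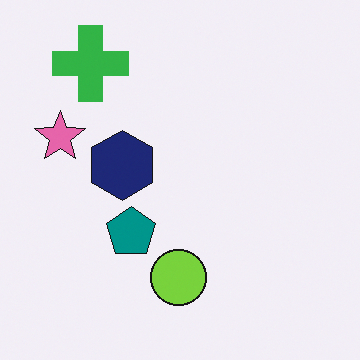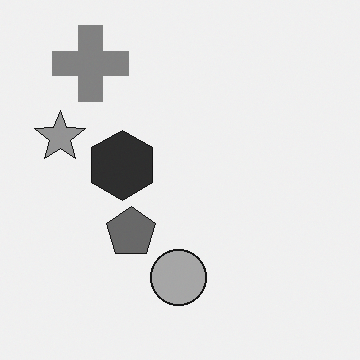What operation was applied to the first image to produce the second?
The image was converted to grayscale.

All color is removed — every shape is now a shade of grey.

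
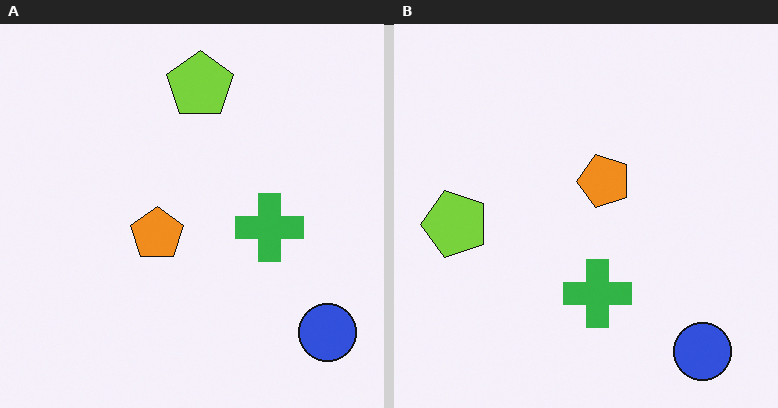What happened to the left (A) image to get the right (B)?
This is the original image transposed (reflected across the top-left ↔ bottom-right diagonal).

Shapes have swapped their row and column positions — what was in the top-right is now in the bottom-left — a diagonal reflection.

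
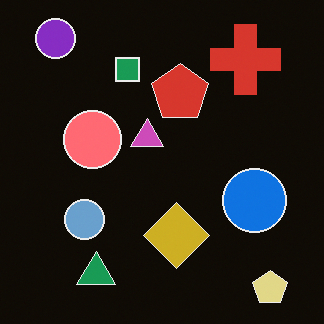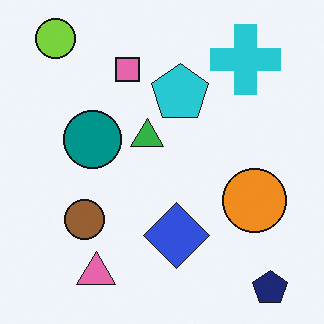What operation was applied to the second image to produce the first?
The transformation is: color-inverted (negative).

The light background has become dark and every shape's color is its complement — a photographic negative.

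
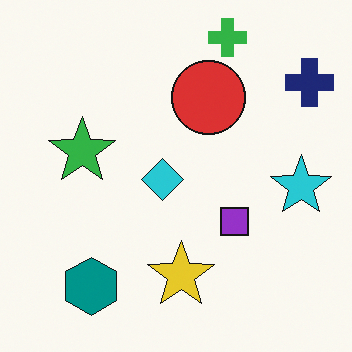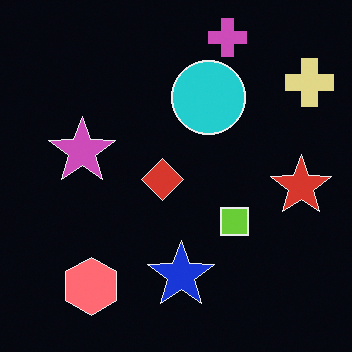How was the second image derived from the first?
The second image is the first color-inverted (negative).

The light background has become dark and every shape's color is its complement — a photographic negative.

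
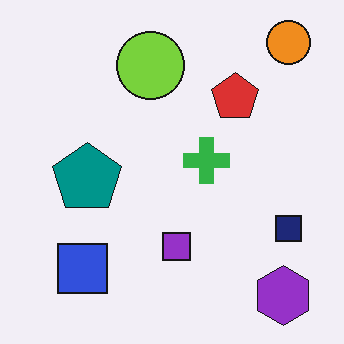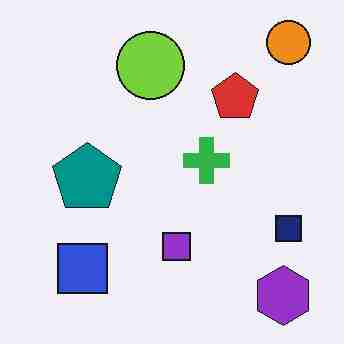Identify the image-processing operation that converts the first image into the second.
It was degraded with heavy JPEG compression.

Blocky 8×8 compression artifacts appear around shape edges and the flat background shows ringing — characteristic JPEG degradation.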